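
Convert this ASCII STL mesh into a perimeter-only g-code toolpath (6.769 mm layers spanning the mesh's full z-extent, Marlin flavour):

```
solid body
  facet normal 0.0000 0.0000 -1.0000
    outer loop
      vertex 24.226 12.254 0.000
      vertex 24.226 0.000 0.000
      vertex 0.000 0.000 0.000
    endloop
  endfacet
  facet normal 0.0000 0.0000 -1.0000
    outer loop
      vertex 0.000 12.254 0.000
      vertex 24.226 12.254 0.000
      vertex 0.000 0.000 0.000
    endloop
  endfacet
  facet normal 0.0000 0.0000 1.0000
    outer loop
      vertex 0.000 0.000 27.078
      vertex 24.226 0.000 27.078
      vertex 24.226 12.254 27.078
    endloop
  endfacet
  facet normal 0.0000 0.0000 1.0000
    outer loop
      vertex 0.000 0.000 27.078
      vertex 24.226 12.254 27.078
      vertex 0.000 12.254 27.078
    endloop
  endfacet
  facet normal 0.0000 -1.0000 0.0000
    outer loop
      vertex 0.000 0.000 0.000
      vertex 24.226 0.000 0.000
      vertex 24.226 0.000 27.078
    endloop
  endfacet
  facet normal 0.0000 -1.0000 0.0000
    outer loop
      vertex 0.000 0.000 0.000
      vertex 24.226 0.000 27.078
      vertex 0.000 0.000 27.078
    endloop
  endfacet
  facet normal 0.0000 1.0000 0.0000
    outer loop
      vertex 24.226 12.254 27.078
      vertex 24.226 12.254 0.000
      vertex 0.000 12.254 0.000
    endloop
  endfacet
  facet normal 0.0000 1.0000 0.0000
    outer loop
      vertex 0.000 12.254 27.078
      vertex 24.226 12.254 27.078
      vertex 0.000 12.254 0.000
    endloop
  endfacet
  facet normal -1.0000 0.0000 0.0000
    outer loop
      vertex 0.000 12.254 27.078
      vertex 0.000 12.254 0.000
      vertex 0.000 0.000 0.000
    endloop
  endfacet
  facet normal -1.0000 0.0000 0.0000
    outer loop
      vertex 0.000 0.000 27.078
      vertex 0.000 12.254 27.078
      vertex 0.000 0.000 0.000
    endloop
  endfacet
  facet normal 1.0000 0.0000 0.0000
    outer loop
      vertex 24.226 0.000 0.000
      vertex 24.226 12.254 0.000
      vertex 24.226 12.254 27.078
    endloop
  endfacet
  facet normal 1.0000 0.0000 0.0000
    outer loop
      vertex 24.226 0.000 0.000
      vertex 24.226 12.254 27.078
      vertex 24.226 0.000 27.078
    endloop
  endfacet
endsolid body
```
; perimeter-only toolpath
G21 ; units = mm
G90 ; absolute positioning
G28 ; home
; layer 1
G0 Z6.769
G0 X0.000 Y0.000
G1 X24.226 Y0.000
G1 X24.226 Y12.254
G1 X0.000 Y12.254
G1 X0.000 Y0.000
; layer 2
G0 Z13.539
G0 X0.000 Y0.000
G1 X24.226 Y0.000
G1 X24.226 Y12.254
G1 X0.000 Y12.254
G1 X0.000 Y0.000
; layer 3
G0 Z20.308
G0 X0.000 Y0.000
G1 X24.226 Y0.000
G1 X24.226 Y12.254
G1 X0.000 Y12.254
G1 X0.000 Y0.000
; layer 4
G0 Z27.078
G0 X0.000 Y0.000
G1 X24.226 Y0.000
G1 X24.226 Y12.254
G1 X0.000 Y12.254
G1 X0.000 Y0.000
M2 ; end

The solid is a rectangular box, roughly 24.2 × 12.3 mm footprint and 27.1 mm tall. Slicing at Δz = 6.769 mm — 4 equal slices spanning the solid's height, so layer i sits at z = i·h/4 — gives 4 non-empty perimeters. Each is a 4-segment closed polygon; G0 lifts to the layer z and rapids to the start vertex, then G1 traces the edges.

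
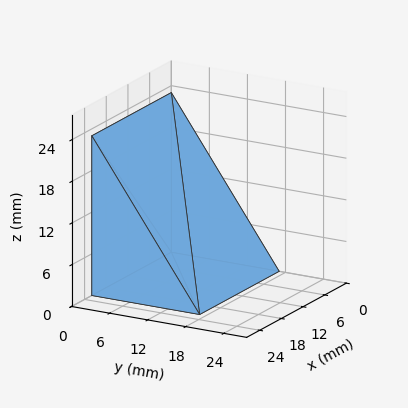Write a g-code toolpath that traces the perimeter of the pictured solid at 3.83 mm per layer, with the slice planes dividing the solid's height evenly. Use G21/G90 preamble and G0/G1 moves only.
Reading the render: the shape is a wedge (ramp): 22 × 17 mm base, rising to 23 mm along the y=0 edge and sloping linearly to z=0 at y=17 (dimensions read to the nearest mm from the axis ticks). For the g-code, the solid's height is divided into equal slices at the stated Δz and each level perimeter traced with G1 moves after a G0 lift.

; perimeter-only toolpath
G21 ; units = mm
G90 ; absolute positioning
G28 ; home
; layer 1
G0 Z3.83
G0 X0.00 Y0.00
G1 X22.00 Y0.00
G1 X22.00 Y14.17
G1 X0.00 Y14.17
G1 X0.00 Y0.00
; layer 2
G0 Z7.67
G0 X0.00 Y0.00
G1 X22.00 Y0.00
G1 X22.00 Y11.33
G1 X0.00 Y11.33
G1 X0.00 Y0.00
; layer 3
G0 Z11.50
G0 X0.00 Y0.00
G1 X22.00 Y0.00
G1 X22.00 Y8.50
G1 X0.00 Y8.50
G1 X0.00 Y0.00
; layer 4
G0 Z15.33
G0 X0.00 Y0.00
G1 X22.00 Y0.00
G1 X22.00 Y5.67
G1 X0.00 Y5.67
G1 X0.00 Y0.00
; layer 5
G0 Z19.17
G0 X0.00 Y0.00
G1 X22.00 Y0.00
G1 X22.00 Y2.83
G1 X0.00 Y2.83
G1 X0.00 Y0.00
M2 ; end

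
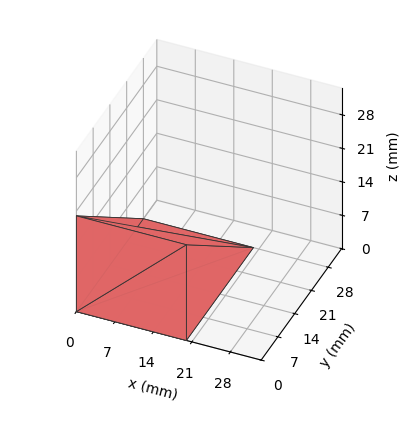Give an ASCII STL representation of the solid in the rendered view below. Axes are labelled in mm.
Reading the render: the shape is a wedge (ramp): 20 × 28 mm base, rising to 20 mm along the y=0 edge and sloping linearly to z=0 at y=28 (dimensions read to the nearest mm from the axis ticks). For the STL, each face is triangulated and given an outward normal.

solid part
  facet normal 0.0000 0.0000 -1.0000
    outer loop
      vertex 20.000 28.000 0.000
      vertex 20.000 0.000 0.000
      vertex 0.000 0.000 0.000
    endloop
  endfacet
  facet normal 0.0000 0.0000 -1.0000
    outer loop
      vertex 0.000 28.000 0.000
      vertex 20.000 28.000 0.000
      vertex 0.000 0.000 0.000
    endloop
  endfacet
  facet normal 0.0000 -1.0000 0.0000
    outer loop
      vertex 0.000 0.000 0.000
      vertex 20.000 0.000 0.000
      vertex 20.000 0.000 20.000
    endloop
  endfacet
  facet normal 0.0000 -1.0000 0.0000
    outer loop
      vertex 0.000 0.000 0.000
      vertex 20.000 0.000 20.000
      vertex 0.000 0.000 20.000
    endloop
  endfacet
  facet normal 0.0000 0.5812 0.8137
    outer loop
      vertex 0.000 0.000 20.000
      vertex 20.000 0.000 20.000
      vertex 20.000 28.000 0.000
    endloop
  endfacet
  facet normal 0.0000 0.5812 0.8137
    outer loop
      vertex 0.000 0.000 20.000
      vertex 20.000 28.000 0.000
      vertex 0.000 28.000 0.000
    endloop
  endfacet
  facet normal -1.0000 0.0000 0.0000
    outer loop
      vertex 0.000 0.000 20.000
      vertex 0.000 28.000 0.000
      vertex 0.000 0.000 0.000
    endloop
  endfacet
  facet normal 1.0000 0.0000 0.0000
    outer loop
      vertex 20.000 0.000 0.000
      vertex 20.000 28.000 0.000
      vertex 20.000 0.000 20.000
    endloop
  endfacet
endsolid part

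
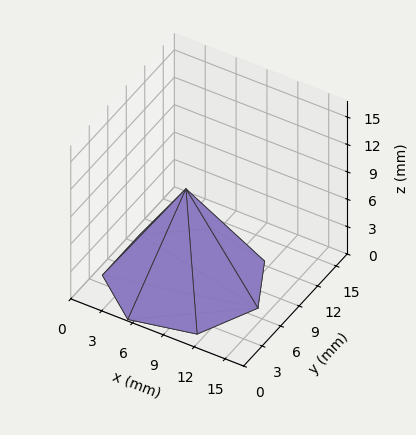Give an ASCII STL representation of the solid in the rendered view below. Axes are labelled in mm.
Reading the render: the shape is a regular 7-sided pyramid, base circumscribed radius ≈ 7 mm, apex at z ≈ 10 mm (dimensions read to the nearest mm from the axis ticks). For the STL, each face is triangulated and given an outward normal.

solid part
  facet normal 0.0000 0.0000 -1.0000
    outer loop
      vertex 5.442 13.824 0.000
      vertex 11.364 12.473 0.000
      vertex 14.000 7.000 0.000
    endloop
  endfacet
  facet normal 0.0000 0.0000 -1.0000
    outer loop
      vertex 0.693 10.037 0.000
      vertex 5.442 13.824 0.000
      vertex 14.000 7.000 0.000
    endloop
  endfacet
  facet normal 0.0000 0.0000 -1.0000
    outer loop
      vertex 0.693 3.963 0.000
      vertex 0.693 10.037 0.000
      vertex 14.000 7.000 0.000
    endloop
  endfacet
  facet normal 0.0000 0.0000 -1.0000
    outer loop
      vertex 5.442 0.176 0.000
      vertex 0.693 3.963 0.000
      vertex 14.000 7.000 0.000
    endloop
  endfacet
  facet normal 0.0000 0.0000 -1.0000
    outer loop
      vertex 11.364 1.527 0.000
      vertex 5.442 0.176 0.000
      vertex 14.000 7.000 0.000
    endloop
  endfacet
  facet normal 0.7621 0.3670 0.5334
    outer loop
      vertex 14.000 7.000 0.000
      vertex 11.364 12.473 0.000
      vertex 7.000 7.000 10.000
    endloop
  endfacet
  facet normal 0.1881 0.8247 0.5334
    outer loop
      vertex 11.364 12.473 0.000
      vertex 5.442 13.824 0.000
      vertex 7.000 7.000 10.000
    endloop
  endfacet
  facet normal -0.5274 0.6613 0.5334
    outer loop
      vertex 5.442 13.824 0.000
      vertex 0.693 10.037 0.000
      vertex 7.000 7.000 10.000
    endloop
  endfacet
  facet normal -0.8458 0.0000 0.5335
    outer loop
      vertex 0.693 10.037 0.000
      vertex 0.693 3.963 0.000
      vertex 7.000 7.000 10.000
    endloop
  endfacet
  facet normal -0.5274 -0.6613 0.5334
    outer loop
      vertex 0.693 3.963 0.000
      vertex 5.442 0.176 0.000
      vertex 7.000 7.000 10.000
    endloop
  endfacet
  facet normal 0.1881 -0.8247 0.5334
    outer loop
      vertex 5.442 0.176 0.000
      vertex 11.364 1.527 0.000
      vertex 7.000 7.000 10.000
    endloop
  endfacet
  facet normal 0.7621 -0.3670 0.5334
    outer loop
      vertex 11.364 1.527 0.000
      vertex 14.000 7.000 0.000
      vertex 7.000 7.000 10.000
    endloop
  endfacet
endsolid part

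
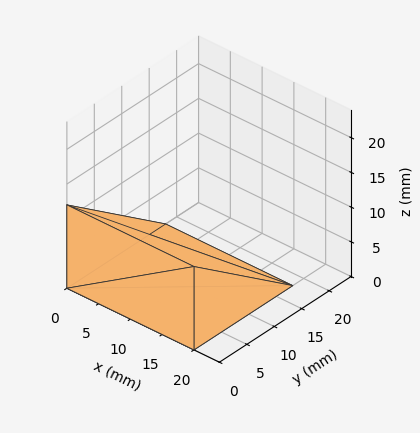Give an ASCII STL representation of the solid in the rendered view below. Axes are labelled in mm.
Reading the render: the shape is a wedge (ramp): 20 × 18 mm base, rising to 12 mm along the y=0 edge and sloping linearly to z=0 at y=18 (dimensions read to the nearest mm from the axis ticks). For the STL, each face is triangulated and given an outward normal.

solid part
  facet normal 0.0000 0.0000 -1.0000
    outer loop
      vertex 20.00 18.00 0.00
      vertex 20.00 0.00 0.00
      vertex 0.00 0.00 0.00
    endloop
  endfacet
  facet normal 0.0000 0.0000 -1.0000
    outer loop
      vertex 0.00 18.00 0.00
      vertex 20.00 18.00 0.00
      vertex 0.00 0.00 0.00
    endloop
  endfacet
  facet normal 0.0000 -1.0000 0.0000
    outer loop
      vertex 0.00 0.00 0.00
      vertex 20.00 0.00 0.00
      vertex 20.00 0.00 12.00
    endloop
  endfacet
  facet normal 0.0000 -1.0000 0.0000
    outer loop
      vertex 0.00 0.00 0.00
      vertex 20.00 0.00 12.00
      vertex 0.00 0.00 12.00
    endloop
  endfacet
  facet normal 0.0000 0.5547 0.8321
    outer loop
      vertex 0.00 0.00 12.00
      vertex 20.00 0.00 12.00
      vertex 20.00 18.00 0.00
    endloop
  endfacet
  facet normal 0.0000 0.5547 0.8321
    outer loop
      vertex 0.00 0.00 12.00
      vertex 20.00 18.00 0.00
      vertex 0.00 18.00 0.00
    endloop
  endfacet
  facet normal -1.0000 0.0000 0.0000
    outer loop
      vertex 0.00 0.00 12.00
      vertex 0.00 18.00 0.00
      vertex 0.00 0.00 0.00
    endloop
  endfacet
  facet normal 1.0000 0.0000 0.0000
    outer loop
      vertex 20.00 0.00 0.00
      vertex 20.00 18.00 0.00
      vertex 20.00 0.00 12.00
    endloop
  endfacet
endsolid part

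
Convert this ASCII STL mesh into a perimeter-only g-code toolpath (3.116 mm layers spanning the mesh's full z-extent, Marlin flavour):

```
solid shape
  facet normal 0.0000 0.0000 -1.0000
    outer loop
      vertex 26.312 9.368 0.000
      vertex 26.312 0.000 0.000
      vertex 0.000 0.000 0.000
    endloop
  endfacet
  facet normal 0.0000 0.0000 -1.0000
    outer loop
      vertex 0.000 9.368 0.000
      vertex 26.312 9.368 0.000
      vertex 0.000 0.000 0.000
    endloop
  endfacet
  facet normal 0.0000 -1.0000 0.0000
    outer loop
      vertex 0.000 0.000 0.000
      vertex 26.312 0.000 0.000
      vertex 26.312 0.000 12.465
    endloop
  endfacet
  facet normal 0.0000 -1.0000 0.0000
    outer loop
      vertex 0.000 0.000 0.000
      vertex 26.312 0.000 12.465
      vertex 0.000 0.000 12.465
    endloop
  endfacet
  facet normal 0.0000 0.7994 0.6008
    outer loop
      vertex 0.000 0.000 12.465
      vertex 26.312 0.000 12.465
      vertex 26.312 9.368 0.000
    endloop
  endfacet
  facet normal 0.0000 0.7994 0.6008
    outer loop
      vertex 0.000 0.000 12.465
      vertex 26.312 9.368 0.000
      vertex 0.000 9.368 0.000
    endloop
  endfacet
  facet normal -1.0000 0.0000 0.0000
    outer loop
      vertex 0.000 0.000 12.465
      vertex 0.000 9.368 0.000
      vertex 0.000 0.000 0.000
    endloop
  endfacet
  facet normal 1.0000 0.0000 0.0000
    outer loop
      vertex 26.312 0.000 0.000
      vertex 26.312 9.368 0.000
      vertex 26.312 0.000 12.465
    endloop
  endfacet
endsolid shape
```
; perimeter-only toolpath
G21 ; units = mm
G90 ; absolute positioning
G28 ; home
; layer 1
G0 Z3.116
G0 X0.000 Y0.000
G1 X26.312 Y0.000
G1 X26.312 Y7.026
G1 X0.000 Y7.026
G1 X0.000 Y0.000
; layer 2
G0 Z6.232
G0 X0.000 Y0.000
G1 X26.312 Y0.000
G1 X26.312 Y4.684
G1 X0.000 Y4.684
G1 X0.000 Y0.000
; layer 3
G0 Z9.349
G0 X0.000 Y0.000
G1 X26.312 Y0.000
G1 X26.312 Y2.342
G1 X0.000 Y2.342
G1 X0.000 Y0.000
M2 ; end

The solid is a wedge (ramp): 26.3 × 9.37 mm base, rising to 12.5 mm along the y=0 edge and sloping linearly to z=0 at y=9.37. Slicing at Δz = 3.116 mm — 4 equal slices spanning the solid's height, so layer i sits at z = i·h/4 — gives 3 non-empty perimeters. Each is a 4-segment closed polygon; G0 lifts to the layer z and rapids to the start vertex, then G1 traces the edges. The cross-section shrinks linearly with z (the slice at the apex is degenerate and omitted).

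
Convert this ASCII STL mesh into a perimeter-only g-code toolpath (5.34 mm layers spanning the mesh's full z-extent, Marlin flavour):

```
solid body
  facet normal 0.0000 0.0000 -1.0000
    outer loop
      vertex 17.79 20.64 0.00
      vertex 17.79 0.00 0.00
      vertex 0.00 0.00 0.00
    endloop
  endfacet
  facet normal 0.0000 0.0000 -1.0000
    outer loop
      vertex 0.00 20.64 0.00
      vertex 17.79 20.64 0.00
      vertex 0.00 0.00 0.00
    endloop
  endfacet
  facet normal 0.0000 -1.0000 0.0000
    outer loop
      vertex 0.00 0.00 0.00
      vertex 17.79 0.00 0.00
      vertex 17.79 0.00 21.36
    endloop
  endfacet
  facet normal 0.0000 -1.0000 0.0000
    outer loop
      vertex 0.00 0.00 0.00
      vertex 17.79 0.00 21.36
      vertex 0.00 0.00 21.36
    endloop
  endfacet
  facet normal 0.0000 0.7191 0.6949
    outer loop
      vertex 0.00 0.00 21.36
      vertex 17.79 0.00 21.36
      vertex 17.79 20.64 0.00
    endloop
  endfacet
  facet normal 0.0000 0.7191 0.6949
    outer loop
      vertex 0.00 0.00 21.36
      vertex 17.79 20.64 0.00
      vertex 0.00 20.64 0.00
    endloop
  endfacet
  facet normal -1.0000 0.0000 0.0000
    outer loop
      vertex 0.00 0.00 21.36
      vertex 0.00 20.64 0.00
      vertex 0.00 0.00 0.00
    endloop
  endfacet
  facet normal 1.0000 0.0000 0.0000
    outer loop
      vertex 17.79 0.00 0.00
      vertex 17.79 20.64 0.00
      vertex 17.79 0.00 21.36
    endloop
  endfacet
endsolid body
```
; perimeter-only toolpath
G21 ; units = mm
G90 ; absolute positioning
G28 ; home
; layer 1
G0 Z5.34
G0 X0.00 Y0.00
G1 X17.79 Y0.00
G1 X17.79 Y15.48
G1 X0.00 Y15.48
G1 X0.00 Y0.00
; layer 2
G0 Z10.68
G0 X0.00 Y0.00
G1 X17.79 Y0.00
G1 X17.79 Y10.32
G1 X0.00 Y10.32
G1 X0.00 Y0.00
; layer 3
G0 Z16.02
G0 X0.00 Y0.00
G1 X17.79 Y0.00
G1 X17.79 Y5.16
G1 X0.00 Y5.16
G1 X0.00 Y0.00
M2 ; end

The solid is a wedge (ramp): 17.8 × 20.6 mm base, rising to 21.4 mm along the y=0 edge and sloping linearly to z=0 at y=20.6. Slicing at Δz = 5.34 mm — 4 equal slices spanning the solid's height, so layer i sits at z = i·h/4 — gives 3 non-empty perimeters. Each is a 4-segment closed polygon; G0 lifts to the layer z and rapids to the start vertex, then G1 traces the edges. The cross-section shrinks linearly with z (the slice at the apex is degenerate and omitted).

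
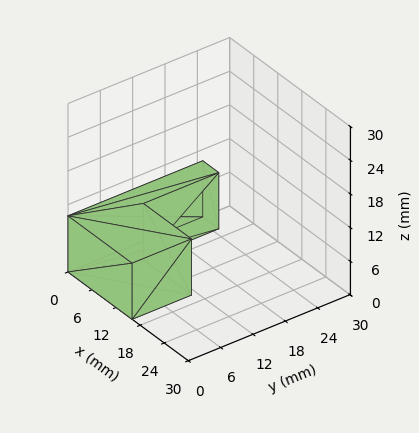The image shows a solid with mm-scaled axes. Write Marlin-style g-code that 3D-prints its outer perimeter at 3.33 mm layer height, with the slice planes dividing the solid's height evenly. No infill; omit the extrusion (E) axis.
Reading the render: the shape is an L-shaped prism: outer 16 × 25 mm, arm thicknesses ≈ 11 mm (horizontal) and 4 mm (vertical), extruded 10 mm in z (dimensions read to the nearest mm from the axis ticks). For the g-code, the solid's height is divided into equal slices at the stated Δz and each level perimeter traced with G1 moves after a G0 lift.

; perimeter-only toolpath
G21 ; units = mm
G90 ; absolute positioning
G28 ; home
; layer 1
G0 Z3.33
G0 X0.00 Y0.00
G1 X16.00 Y0.00
G1 X16.00 Y11.00
G1 X4.00 Y11.00
G1 X4.00 Y25.00
G1 X0.00 Y25.00
G1 X0.00 Y0.00
; layer 2
G0 Z6.67
G0 X0.00 Y0.00
G1 X16.00 Y0.00
G1 X16.00 Y11.00
G1 X4.00 Y11.00
G1 X4.00 Y25.00
G1 X0.00 Y25.00
G1 X0.00 Y0.00
; layer 3
G0 Z10.00
G0 X0.00 Y0.00
G1 X16.00 Y0.00
G1 X16.00 Y11.00
G1 X4.00 Y11.00
G1 X4.00 Y25.00
G1 X0.00 Y25.00
G1 X0.00 Y0.00
M2 ; end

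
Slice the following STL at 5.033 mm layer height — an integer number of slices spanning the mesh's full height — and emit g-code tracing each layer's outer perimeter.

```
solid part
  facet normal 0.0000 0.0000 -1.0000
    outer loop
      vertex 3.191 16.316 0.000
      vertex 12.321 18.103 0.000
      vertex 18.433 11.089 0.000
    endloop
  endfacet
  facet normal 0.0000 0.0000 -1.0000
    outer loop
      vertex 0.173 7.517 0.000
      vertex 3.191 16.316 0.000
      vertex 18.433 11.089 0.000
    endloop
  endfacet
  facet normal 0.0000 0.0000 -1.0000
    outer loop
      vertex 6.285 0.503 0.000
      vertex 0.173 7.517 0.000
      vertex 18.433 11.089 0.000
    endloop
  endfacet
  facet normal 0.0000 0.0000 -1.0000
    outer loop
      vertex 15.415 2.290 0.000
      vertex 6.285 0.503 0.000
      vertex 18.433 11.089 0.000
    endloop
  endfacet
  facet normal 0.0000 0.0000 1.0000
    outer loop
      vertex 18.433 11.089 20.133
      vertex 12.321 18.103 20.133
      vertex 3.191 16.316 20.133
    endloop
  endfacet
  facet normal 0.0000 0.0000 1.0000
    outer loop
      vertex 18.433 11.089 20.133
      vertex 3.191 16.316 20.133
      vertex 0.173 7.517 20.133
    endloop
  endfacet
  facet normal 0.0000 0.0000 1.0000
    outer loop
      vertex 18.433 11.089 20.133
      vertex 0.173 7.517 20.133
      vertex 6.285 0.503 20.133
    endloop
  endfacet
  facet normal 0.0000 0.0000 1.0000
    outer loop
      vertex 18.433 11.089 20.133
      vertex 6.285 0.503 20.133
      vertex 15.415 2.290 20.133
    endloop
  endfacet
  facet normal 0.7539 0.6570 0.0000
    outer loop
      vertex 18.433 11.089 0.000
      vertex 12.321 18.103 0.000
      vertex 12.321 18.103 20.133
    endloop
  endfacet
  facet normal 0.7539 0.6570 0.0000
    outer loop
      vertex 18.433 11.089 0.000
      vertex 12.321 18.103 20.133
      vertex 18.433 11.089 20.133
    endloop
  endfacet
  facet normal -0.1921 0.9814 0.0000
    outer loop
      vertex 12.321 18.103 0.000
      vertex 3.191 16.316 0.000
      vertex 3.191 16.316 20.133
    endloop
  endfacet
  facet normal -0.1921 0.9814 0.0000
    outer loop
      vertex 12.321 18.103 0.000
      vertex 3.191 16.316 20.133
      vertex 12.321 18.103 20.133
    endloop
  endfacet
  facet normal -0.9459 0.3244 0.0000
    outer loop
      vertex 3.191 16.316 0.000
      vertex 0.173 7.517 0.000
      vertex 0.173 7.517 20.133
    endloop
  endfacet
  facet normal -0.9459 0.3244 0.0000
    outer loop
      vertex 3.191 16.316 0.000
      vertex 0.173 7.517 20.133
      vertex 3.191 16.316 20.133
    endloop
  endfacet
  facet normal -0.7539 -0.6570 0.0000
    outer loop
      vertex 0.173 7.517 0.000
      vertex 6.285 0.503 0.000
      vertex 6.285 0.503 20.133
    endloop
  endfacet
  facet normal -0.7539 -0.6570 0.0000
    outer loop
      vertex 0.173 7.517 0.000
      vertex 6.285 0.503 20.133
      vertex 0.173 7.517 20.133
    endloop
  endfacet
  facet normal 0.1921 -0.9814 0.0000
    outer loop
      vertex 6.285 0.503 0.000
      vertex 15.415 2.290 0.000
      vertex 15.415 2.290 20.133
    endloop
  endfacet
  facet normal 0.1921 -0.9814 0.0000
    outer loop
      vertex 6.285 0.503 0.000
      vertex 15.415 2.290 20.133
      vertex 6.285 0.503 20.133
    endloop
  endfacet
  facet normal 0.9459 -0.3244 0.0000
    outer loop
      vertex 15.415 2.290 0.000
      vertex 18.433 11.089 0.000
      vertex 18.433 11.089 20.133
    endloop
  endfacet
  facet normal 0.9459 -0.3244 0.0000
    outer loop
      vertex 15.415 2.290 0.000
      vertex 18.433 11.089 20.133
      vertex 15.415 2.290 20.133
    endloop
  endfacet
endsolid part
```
; perimeter-only toolpath
G21 ; units = mm
G90 ; absolute positioning
G28 ; home
; layer 1
G0 Z5.033
G0 X18.433 Y11.089
G1 X12.321 Y18.103
G1 X3.191 Y16.316
G1 X0.173 Y7.517
G1 X6.285 Y0.503
G1 X15.415 Y2.290
G1 X18.433 Y11.089
; layer 2
G0 Z10.066
G0 X18.433 Y11.089
G1 X12.321 Y18.103
G1 X3.191 Y16.316
G1 X0.173 Y7.517
G1 X6.285 Y0.503
G1 X15.415 Y2.290
G1 X18.433 Y11.089
; layer 3
G0 Z15.100
G0 X18.433 Y11.089
G1 X12.321 Y18.103
G1 X3.191 Y16.316
G1 X0.173 Y7.517
G1 X6.285 Y0.503
G1 X15.415 Y2.290
G1 X18.433 Y11.089
; layer 4
G0 Z20.133
G0 X18.433 Y11.089
G1 X12.321 Y18.103
G1 X3.191 Y16.316
G1 X0.173 Y7.517
G1 X6.285 Y0.503
G1 X15.415 Y2.290
G1 X18.433 Y11.089
M2 ; end

The solid is a regular 6-sided prism (a cylinder approximated with 6 flat sides), circumscribed radius ≈ 9.3 mm, height ≈ 20.1 mm. Slicing at Δz = 5.033 mm — 4 equal slices spanning the solid's height, so layer i sits at z = i·h/4 — gives 4 non-empty perimeters. Each is a 6-segment closed polygon; G0 lifts to the layer z and rapids to the start vertex, then G1 traces the edges.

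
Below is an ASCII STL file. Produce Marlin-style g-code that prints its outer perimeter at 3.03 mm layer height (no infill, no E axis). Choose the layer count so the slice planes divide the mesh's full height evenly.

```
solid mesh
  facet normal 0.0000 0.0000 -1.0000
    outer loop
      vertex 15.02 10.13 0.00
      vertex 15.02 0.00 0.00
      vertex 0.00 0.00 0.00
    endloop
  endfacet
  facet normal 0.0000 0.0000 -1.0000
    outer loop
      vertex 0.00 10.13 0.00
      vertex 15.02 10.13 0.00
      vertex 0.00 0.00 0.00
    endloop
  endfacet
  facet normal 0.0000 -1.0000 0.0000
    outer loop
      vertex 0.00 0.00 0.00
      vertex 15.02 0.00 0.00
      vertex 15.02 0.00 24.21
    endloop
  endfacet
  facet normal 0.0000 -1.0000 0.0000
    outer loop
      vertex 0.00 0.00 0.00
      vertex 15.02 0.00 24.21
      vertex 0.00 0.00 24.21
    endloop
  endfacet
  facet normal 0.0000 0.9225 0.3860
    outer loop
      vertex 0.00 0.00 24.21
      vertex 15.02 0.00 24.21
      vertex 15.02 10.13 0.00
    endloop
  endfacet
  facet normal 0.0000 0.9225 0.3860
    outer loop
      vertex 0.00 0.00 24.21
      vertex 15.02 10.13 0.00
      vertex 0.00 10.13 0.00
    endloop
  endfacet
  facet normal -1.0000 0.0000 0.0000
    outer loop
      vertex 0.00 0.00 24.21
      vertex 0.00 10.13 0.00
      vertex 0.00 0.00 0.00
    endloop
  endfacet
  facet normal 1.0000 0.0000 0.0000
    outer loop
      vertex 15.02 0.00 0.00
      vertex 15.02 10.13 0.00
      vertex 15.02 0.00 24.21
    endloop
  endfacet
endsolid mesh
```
; perimeter-only toolpath
G21 ; units = mm
G90 ; absolute positioning
G28 ; home
; layer 1
G0 Z3.03
G0 X0.00 Y0.00
G1 X15.02 Y0.00
G1 X15.02 Y8.86
G1 X0.00 Y8.86
G1 X0.00 Y0.00
; layer 2
G0 Z6.05
G0 X0.00 Y0.00
G1 X15.02 Y0.00
G1 X15.02 Y7.60
G1 X0.00 Y7.60
G1 X0.00 Y0.00
; layer 3
G0 Z9.08
G0 X0.00 Y0.00
G1 X15.02 Y0.00
G1 X15.02 Y6.33
G1 X0.00 Y6.33
G1 X0.00 Y0.00
; layer 4
G0 Z12.11
G0 X0.00 Y0.00
G1 X15.02 Y0.00
G1 X15.02 Y5.07
G1 X0.00 Y5.07
G1 X0.00 Y0.00
; layer 5
G0 Z15.13
G0 X0.00 Y0.00
G1 X15.02 Y0.00
G1 X15.02 Y3.80
G1 X0.00 Y3.80
G1 X0.00 Y0.00
; layer 6
G0 Z18.16
G0 X0.00 Y0.00
G1 X15.02 Y0.00
G1 X15.02 Y2.53
G1 X0.00 Y2.53
G1 X0.00 Y0.00
; layer 7
G0 Z21.18
G0 X0.00 Y0.00
G1 X15.02 Y0.00
G1 X15.02 Y1.27
G1 X0.00 Y1.27
G1 X0.00 Y0.00
M2 ; end

The solid is a wedge (ramp): 15 × 10.1 mm base, rising to 24.2 mm along the y=0 edge and sloping linearly to z=0 at y=10.1. Slicing at Δz = 3.03 mm — 8 equal slices spanning the solid's height, so layer i sits at z = i·h/8 — gives 7 non-empty perimeters. Each is a 4-segment closed polygon; G0 lifts to the layer z and rapids to the start vertex, then G1 traces the edges. The cross-section shrinks linearly with z (the slice at the apex is degenerate and omitted).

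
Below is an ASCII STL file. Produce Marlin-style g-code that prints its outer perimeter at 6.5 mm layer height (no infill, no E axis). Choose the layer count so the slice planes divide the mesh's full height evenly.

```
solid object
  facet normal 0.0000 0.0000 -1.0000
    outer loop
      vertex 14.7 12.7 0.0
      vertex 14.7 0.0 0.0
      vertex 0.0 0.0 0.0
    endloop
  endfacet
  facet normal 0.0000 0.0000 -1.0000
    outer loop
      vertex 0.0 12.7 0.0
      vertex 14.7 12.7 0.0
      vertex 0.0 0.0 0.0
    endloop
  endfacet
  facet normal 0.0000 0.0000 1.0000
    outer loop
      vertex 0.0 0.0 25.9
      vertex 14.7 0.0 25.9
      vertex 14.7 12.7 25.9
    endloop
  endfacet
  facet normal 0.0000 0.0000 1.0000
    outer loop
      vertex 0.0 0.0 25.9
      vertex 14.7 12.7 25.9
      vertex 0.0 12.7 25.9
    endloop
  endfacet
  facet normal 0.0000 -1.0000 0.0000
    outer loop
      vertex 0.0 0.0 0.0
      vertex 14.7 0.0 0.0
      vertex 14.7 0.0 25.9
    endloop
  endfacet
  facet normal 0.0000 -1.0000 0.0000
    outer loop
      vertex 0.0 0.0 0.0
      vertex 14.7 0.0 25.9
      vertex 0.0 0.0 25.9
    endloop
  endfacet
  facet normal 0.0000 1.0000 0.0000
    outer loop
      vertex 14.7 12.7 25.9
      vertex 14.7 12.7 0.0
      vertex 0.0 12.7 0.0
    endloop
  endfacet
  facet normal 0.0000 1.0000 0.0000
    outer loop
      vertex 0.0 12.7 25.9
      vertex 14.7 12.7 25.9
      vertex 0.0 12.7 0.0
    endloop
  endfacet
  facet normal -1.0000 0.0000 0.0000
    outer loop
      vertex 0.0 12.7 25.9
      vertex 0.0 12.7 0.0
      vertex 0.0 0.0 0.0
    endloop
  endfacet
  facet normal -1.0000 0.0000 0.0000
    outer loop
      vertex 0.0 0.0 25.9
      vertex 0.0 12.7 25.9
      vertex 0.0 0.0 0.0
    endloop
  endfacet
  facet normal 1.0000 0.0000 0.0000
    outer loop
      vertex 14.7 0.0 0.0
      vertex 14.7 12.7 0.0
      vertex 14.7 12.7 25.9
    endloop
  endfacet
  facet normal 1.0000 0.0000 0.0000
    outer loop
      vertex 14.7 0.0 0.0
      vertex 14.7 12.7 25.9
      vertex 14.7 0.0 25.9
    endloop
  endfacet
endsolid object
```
; perimeter-only toolpath
G21 ; units = mm
G90 ; absolute positioning
G28 ; home
; layer 1
G0 Z6.5
G0 X0.0 Y0.0
G1 X14.7 Y0.0
G1 X14.7 Y12.7
G1 X0.0 Y12.7
G1 X0.0 Y0.0
; layer 2
G0 Z12.9
G0 X0.0 Y0.0
G1 X14.7 Y0.0
G1 X14.7 Y12.7
G1 X0.0 Y12.7
G1 X0.0 Y0.0
; layer 3
G0 Z19.4
G0 X0.0 Y0.0
G1 X14.7 Y0.0
G1 X14.7 Y12.7
G1 X0.0 Y12.7
G1 X0.0 Y0.0
; layer 4
G0 Z25.9
G0 X0.0 Y0.0
G1 X14.7 Y0.0
G1 X14.7 Y12.7
G1 X0.0 Y12.7
G1 X0.0 Y0.0
M2 ; end

The solid is a rectangular box, roughly 14.7 × 12.7 mm footprint and 25.9 mm tall. Slicing at Δz = 6.5 mm — 4 equal slices spanning the solid's height, so layer i sits at z = i·h/4 — gives 4 non-empty perimeters. Each is a 4-segment closed polygon; G0 lifts to the layer z and rapids to the start vertex, then G1 traces the edges.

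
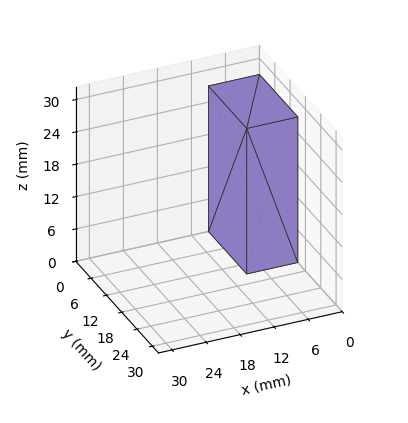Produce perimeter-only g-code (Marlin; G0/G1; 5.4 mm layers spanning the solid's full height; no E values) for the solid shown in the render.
Reading the render: the shape is a rectangular box, roughly 9 × 15 mm footprint and 27 mm tall (dimensions read to the nearest mm from the axis ticks). For the g-code, the solid's height is divided into equal slices at the stated Δz and each level perimeter traced with G1 moves after a G0 lift.

; perimeter-only toolpath
G21 ; units = mm
G90 ; absolute positioning
G28 ; home
; layer 1
G0 Z5.4
G0 X0.0 Y0.0
G1 X9.0 Y0.0
G1 X9.0 Y15.0
G1 X0.0 Y15.0
G1 X0.0 Y0.0
; layer 2
G0 Z10.8
G0 X0.0 Y0.0
G1 X9.0 Y0.0
G1 X9.0 Y15.0
G1 X0.0 Y15.0
G1 X0.0 Y0.0
; layer 3
G0 Z16.2
G0 X0.0 Y0.0
G1 X9.0 Y0.0
G1 X9.0 Y15.0
G1 X0.0 Y15.0
G1 X0.0 Y0.0
; layer 4
G0 Z21.6
G0 X0.0 Y0.0
G1 X9.0 Y0.0
G1 X9.0 Y15.0
G1 X0.0 Y15.0
G1 X0.0 Y0.0
; layer 5
G0 Z27.0
G0 X0.0 Y0.0
G1 X9.0 Y0.0
G1 X9.0 Y15.0
G1 X0.0 Y15.0
G1 X0.0 Y0.0
M2 ; end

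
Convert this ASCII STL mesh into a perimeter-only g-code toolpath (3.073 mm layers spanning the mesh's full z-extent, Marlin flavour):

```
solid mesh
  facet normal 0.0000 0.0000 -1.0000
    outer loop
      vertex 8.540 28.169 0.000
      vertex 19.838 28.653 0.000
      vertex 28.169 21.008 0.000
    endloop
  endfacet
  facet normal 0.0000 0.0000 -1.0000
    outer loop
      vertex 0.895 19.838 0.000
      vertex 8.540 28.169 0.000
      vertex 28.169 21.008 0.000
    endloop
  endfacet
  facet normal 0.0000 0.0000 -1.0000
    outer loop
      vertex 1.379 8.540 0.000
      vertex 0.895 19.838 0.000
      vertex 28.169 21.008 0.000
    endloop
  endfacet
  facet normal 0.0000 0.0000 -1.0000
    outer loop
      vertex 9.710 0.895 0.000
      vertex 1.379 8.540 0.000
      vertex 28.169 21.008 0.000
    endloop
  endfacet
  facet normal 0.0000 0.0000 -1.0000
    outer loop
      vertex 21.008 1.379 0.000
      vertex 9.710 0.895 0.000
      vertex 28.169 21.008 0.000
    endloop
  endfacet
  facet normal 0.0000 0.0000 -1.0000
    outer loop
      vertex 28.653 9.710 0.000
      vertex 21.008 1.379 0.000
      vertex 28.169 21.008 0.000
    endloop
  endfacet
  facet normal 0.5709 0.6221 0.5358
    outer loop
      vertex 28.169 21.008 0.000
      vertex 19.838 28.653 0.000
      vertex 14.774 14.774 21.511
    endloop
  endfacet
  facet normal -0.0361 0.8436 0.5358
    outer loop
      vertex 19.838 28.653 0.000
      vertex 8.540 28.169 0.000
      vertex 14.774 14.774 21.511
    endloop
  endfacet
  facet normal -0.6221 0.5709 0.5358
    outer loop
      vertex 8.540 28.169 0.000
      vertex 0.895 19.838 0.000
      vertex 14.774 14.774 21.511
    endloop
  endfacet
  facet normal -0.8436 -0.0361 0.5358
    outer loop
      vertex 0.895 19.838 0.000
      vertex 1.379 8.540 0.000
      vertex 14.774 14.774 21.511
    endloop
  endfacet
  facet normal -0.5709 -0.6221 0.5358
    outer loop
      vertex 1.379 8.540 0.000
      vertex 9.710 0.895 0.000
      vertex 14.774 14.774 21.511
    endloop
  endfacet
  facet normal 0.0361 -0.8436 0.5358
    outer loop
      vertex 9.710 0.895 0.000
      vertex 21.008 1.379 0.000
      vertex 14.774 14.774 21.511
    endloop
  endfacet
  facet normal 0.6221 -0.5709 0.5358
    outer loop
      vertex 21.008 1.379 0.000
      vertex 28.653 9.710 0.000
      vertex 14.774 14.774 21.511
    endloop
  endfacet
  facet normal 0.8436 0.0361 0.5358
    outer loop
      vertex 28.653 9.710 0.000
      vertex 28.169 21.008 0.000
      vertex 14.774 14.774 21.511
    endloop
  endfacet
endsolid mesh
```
; perimeter-only toolpath
G21 ; units = mm
G90 ; absolute positioning
G28 ; home
; layer 1
G0 Z3.073
G0 X26.255 Y20.117
G1 X19.115 Y26.670
G1 X9.431 Y26.255
G1 X2.878 Y19.115
G1 X3.293 Y9.431
G1 X10.433 Y2.878
G1 X20.117 Y3.293
G1 X26.670 Y10.433
G1 X26.255 Y20.117
; layer 2
G0 Z6.146
G0 X24.342 Y19.227
G1 X18.391 Y24.688
G1 X10.321 Y24.342
G1 X4.860 Y18.391
G1 X5.206 Y10.321
G1 X11.157 Y4.860
G1 X19.227 Y5.206
G1 X24.688 Y11.157
G1 X24.342 Y19.227
; layer 3
G0 Z9.219
G0 X22.428 Y18.336
G1 X17.668 Y22.705
G1 X11.212 Y22.428
G1 X6.843 Y17.668
G1 X7.120 Y11.212
G1 X11.880 Y6.843
G1 X18.336 Y7.120
G1 X22.705 Y11.880
G1 X22.428 Y18.336
; layer 4
G0 Z12.292
G0 X20.515 Y17.446
G1 X16.944 Y20.722
G1 X12.102 Y20.515
G1 X8.826 Y16.944
G1 X9.033 Y12.102
G1 X12.604 Y8.826
G1 X17.446 Y9.033
G1 X20.722 Y12.604
G1 X20.515 Y17.446
; layer 5
G0 Z15.365
G0 X18.601 Y16.555
G1 X16.221 Y18.739
G1 X12.993 Y18.601
G1 X10.809 Y16.221
G1 X10.947 Y12.993
G1 X13.327 Y10.809
G1 X16.555 Y10.947
G1 X18.739 Y13.327
G1 X18.601 Y16.555
; layer 6
G0 Z18.438
G0 X16.688 Y15.665
G1 X15.497 Y16.757
G1 X13.883 Y16.688
G1 X12.791 Y15.497
G1 X12.860 Y13.883
G1 X14.051 Y12.791
G1 X15.665 Y12.860
G1 X16.757 Y14.051
G1 X16.688 Y15.665
M2 ; end

The solid is a regular 8-sided pyramid, base circumscribed radius ≈ 14.8 mm, apex at z ≈ 21.5 mm. Slicing at Δz = 3.073 mm — 7 equal slices spanning the solid's height, so layer i sits at z = i·h/7 — gives 6 non-empty perimeters. Each is a 8-segment closed polygon; G0 lifts to the layer z and rapids to the start vertex, then G1 traces the edges. The cross-section shrinks linearly with z (the slice at the apex is degenerate and omitted).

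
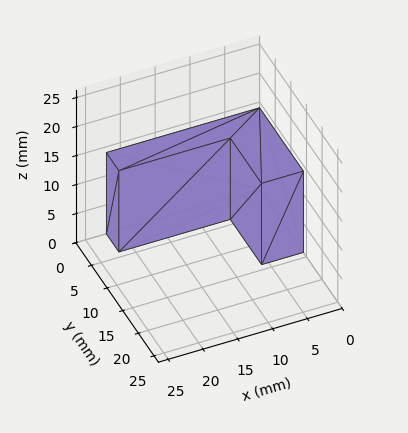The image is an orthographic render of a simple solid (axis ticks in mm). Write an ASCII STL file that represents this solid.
Reading the render: the shape is an L-shaped prism: outer 22 × 14 mm, arm thicknesses ≈ 4 mm (horizontal) and 6 mm (vertical), extruded 14 mm in z (dimensions read to the nearest mm from the axis ticks). For the STL, each face is triangulated and given an outward normal.

solid part
  facet normal 0.0000 0.0000 -1.0000
    outer loop
      vertex 22.000 4.000 0.000
      vertex 22.000 0.000 0.000
      vertex 0.000 0.000 0.000
    endloop
  endfacet
  facet normal 0.0000 0.0000 -1.0000
    outer loop
      vertex 6.000 4.000 0.000
      vertex 22.000 4.000 0.000
      vertex 0.000 0.000 0.000
    endloop
  endfacet
  facet normal 0.0000 0.0000 -1.0000
    outer loop
      vertex 6.000 14.000 0.000
      vertex 6.000 4.000 0.000
      vertex 0.000 0.000 0.000
    endloop
  endfacet
  facet normal 0.0000 0.0000 -1.0000
    outer loop
      vertex 0.000 14.000 0.000
      vertex 6.000 14.000 0.000
      vertex 0.000 0.000 0.000
    endloop
  endfacet
  facet normal 0.0000 0.0000 1.0000
    outer loop
      vertex 0.000 0.000 14.000
      vertex 22.000 0.000 14.000
      vertex 22.000 4.000 14.000
    endloop
  endfacet
  facet normal 0.0000 0.0000 1.0000
    outer loop
      vertex 0.000 0.000 14.000
      vertex 22.000 4.000 14.000
      vertex 6.000 4.000 14.000
    endloop
  endfacet
  facet normal 0.0000 0.0000 1.0000
    outer loop
      vertex 0.000 0.000 14.000
      vertex 6.000 4.000 14.000
      vertex 6.000 14.000 14.000
    endloop
  endfacet
  facet normal 0.0000 0.0000 1.0000
    outer loop
      vertex 0.000 0.000 14.000
      vertex 6.000 14.000 14.000
      vertex 0.000 14.000 14.000
    endloop
  endfacet
  facet normal 0.0000 -1.0000 0.0000
    outer loop
      vertex 0.000 0.000 0.000
      vertex 22.000 0.000 0.000
      vertex 22.000 0.000 14.000
    endloop
  endfacet
  facet normal 0.0000 -1.0000 0.0000
    outer loop
      vertex 0.000 0.000 0.000
      vertex 22.000 0.000 14.000
      vertex 0.000 0.000 14.000
    endloop
  endfacet
  facet normal 1.0000 0.0000 0.0000
    outer loop
      vertex 22.000 0.000 0.000
      vertex 22.000 4.000 0.000
      vertex 22.000 4.000 14.000
    endloop
  endfacet
  facet normal 1.0000 0.0000 0.0000
    outer loop
      vertex 22.000 0.000 0.000
      vertex 22.000 4.000 14.000
      vertex 22.000 0.000 14.000
    endloop
  endfacet
  facet normal 0.0000 1.0000 0.0000
    outer loop
      vertex 22.000 4.000 0.000
      vertex 6.000 4.000 0.000
      vertex 6.000 4.000 14.000
    endloop
  endfacet
  facet normal 0.0000 1.0000 0.0000
    outer loop
      vertex 22.000 4.000 0.000
      vertex 6.000 4.000 14.000
      vertex 22.000 4.000 14.000
    endloop
  endfacet
  facet normal 1.0000 0.0000 0.0000
    outer loop
      vertex 6.000 4.000 0.000
      vertex 6.000 14.000 0.000
      vertex 6.000 14.000 14.000
    endloop
  endfacet
  facet normal 1.0000 0.0000 0.0000
    outer loop
      vertex 6.000 4.000 0.000
      vertex 6.000 14.000 14.000
      vertex 6.000 4.000 14.000
    endloop
  endfacet
  facet normal 0.0000 1.0000 0.0000
    outer loop
      vertex 6.000 14.000 0.000
      vertex 0.000 14.000 0.000
      vertex 0.000 14.000 14.000
    endloop
  endfacet
  facet normal 0.0000 1.0000 0.0000
    outer loop
      vertex 6.000 14.000 0.000
      vertex 0.000 14.000 14.000
      vertex 6.000 14.000 14.000
    endloop
  endfacet
  facet normal -1.0000 0.0000 0.0000
    outer loop
      vertex 0.000 14.000 0.000
      vertex 0.000 0.000 0.000
      vertex 0.000 0.000 14.000
    endloop
  endfacet
  facet normal -1.0000 0.0000 0.0000
    outer loop
      vertex 0.000 14.000 0.000
      vertex 0.000 0.000 14.000
      vertex 0.000 14.000 14.000
    endloop
  endfacet
endsolid part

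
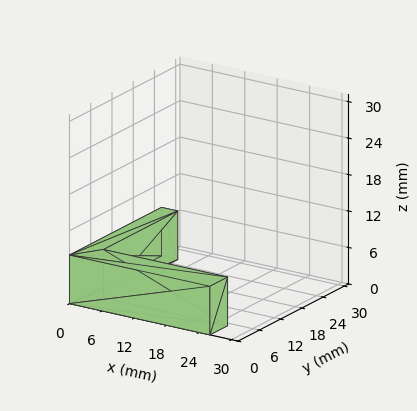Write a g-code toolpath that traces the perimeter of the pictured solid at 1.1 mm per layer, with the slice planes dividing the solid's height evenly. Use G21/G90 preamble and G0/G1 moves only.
Reading the render: the shape is an L-shaped prism: outer 26 × 26 mm, arm thicknesses ≈ 5 mm (horizontal) and 3 mm (vertical), extruded 8 mm in z (dimensions read to the nearest mm from the axis ticks). For the g-code, the solid's height is divided into equal slices at the stated Δz and each level perimeter traced with G1 moves after a G0 lift.

; perimeter-only toolpath
G21 ; units = mm
G90 ; absolute positioning
G28 ; home
; layer 1
G0 Z1.1
G0 X0.0 Y0.0
G1 X26.0 Y0.0
G1 X26.0 Y5.0
G1 X3.0 Y5.0
G1 X3.0 Y26.0
G1 X0.0 Y26.0
G1 X0.0 Y0.0
; layer 2
G0 Z2.3
G0 X0.0 Y0.0
G1 X26.0 Y0.0
G1 X26.0 Y5.0
G1 X3.0 Y5.0
G1 X3.0 Y26.0
G1 X0.0 Y26.0
G1 X0.0 Y0.0
; layer 3
G0 Z3.4
G0 X0.0 Y0.0
G1 X26.0 Y0.0
G1 X26.0 Y5.0
G1 X3.0 Y5.0
G1 X3.0 Y26.0
G1 X0.0 Y26.0
G1 X0.0 Y0.0
; layer 4
G0 Z4.6
G0 X0.0 Y0.0
G1 X26.0 Y0.0
G1 X26.0 Y5.0
G1 X3.0 Y5.0
G1 X3.0 Y26.0
G1 X0.0 Y26.0
G1 X0.0 Y0.0
; layer 5
G0 Z5.7
G0 X0.0 Y0.0
G1 X26.0 Y0.0
G1 X26.0 Y5.0
G1 X3.0 Y5.0
G1 X3.0 Y26.0
G1 X0.0 Y26.0
G1 X0.0 Y0.0
; layer 6
G0 Z6.9
G0 X0.0 Y0.0
G1 X26.0 Y0.0
G1 X26.0 Y5.0
G1 X3.0 Y5.0
G1 X3.0 Y26.0
G1 X0.0 Y26.0
G1 X0.0 Y0.0
; layer 7
G0 Z8.0
G0 X0.0 Y0.0
G1 X26.0 Y0.0
G1 X26.0 Y5.0
G1 X3.0 Y5.0
G1 X3.0 Y26.0
G1 X0.0 Y26.0
G1 X0.0 Y0.0
M2 ; end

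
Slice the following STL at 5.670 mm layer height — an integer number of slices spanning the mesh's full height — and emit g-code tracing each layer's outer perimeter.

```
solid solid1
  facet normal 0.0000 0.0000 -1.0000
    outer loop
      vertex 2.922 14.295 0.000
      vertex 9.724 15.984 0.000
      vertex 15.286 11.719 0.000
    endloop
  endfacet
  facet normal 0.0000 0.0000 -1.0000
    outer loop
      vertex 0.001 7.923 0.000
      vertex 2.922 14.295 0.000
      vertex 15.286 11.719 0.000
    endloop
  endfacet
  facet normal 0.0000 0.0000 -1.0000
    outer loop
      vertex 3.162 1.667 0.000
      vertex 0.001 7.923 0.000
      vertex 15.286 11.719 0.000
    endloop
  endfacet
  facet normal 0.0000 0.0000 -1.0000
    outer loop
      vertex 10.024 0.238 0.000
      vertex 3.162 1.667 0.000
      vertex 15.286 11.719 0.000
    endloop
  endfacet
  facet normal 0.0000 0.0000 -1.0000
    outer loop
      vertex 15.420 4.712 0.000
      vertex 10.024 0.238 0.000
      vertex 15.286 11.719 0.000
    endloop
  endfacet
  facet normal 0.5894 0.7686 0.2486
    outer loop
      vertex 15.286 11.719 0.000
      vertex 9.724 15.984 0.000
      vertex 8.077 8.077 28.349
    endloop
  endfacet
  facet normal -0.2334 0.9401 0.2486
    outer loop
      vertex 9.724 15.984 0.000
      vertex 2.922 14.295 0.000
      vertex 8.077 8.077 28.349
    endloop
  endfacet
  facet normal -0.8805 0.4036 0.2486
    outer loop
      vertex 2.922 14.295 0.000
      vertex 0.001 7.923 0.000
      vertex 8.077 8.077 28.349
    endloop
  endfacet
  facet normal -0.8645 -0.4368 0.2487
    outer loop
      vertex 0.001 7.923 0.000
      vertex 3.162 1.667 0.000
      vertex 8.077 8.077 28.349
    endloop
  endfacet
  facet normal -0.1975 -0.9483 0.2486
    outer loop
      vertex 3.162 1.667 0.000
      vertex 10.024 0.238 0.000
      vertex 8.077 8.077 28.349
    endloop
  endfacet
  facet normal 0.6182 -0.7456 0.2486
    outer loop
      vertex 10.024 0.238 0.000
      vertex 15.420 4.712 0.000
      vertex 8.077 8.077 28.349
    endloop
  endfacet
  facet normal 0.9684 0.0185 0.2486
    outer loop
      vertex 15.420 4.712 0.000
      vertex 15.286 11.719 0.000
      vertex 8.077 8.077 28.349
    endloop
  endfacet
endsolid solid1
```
; perimeter-only toolpath
G21 ; units = mm
G90 ; absolute positioning
G28 ; home
; layer 1
G0 Z5.670
G0 X13.844 Y10.991
G1 X9.395 Y14.403
G1 X3.953 Y13.051
G1 X1.616 Y7.954
G1 X4.145 Y2.949
G1 X9.635 Y1.806
G1 X13.951 Y5.385
G1 X13.844 Y10.991
; layer 2
G0 Z11.340
G0 X12.402 Y10.262
G1 X9.065 Y12.821
G1 X4.984 Y11.808
G1 X3.231 Y7.985
G1 X5.128 Y4.231
G1 X9.245 Y3.374
G1 X12.483 Y6.058
G1 X12.402 Y10.262
; layer 3
G0 Z17.009
G0 X10.961 Y9.534
G1 X8.736 Y11.240
G1 X6.015 Y10.564
G1 X4.847 Y8.015
G1 X6.111 Y5.513
G1 X8.856 Y4.941
G1 X11.014 Y6.731
G1 X10.961 Y9.534
; layer 4
G0 Z22.679
G0 X9.519 Y8.805
G1 X8.406 Y9.658
G1 X7.046 Y9.321
G1 X6.462 Y8.046
G1 X7.094 Y6.795
G1 X8.466 Y6.509
G1 X9.546 Y7.404
G1 X9.519 Y8.805
M2 ; end

The solid is a regular 7-sided pyramid, base circumscribed radius ≈ 8.08 mm, apex at z ≈ 28.3 mm. Slicing at Δz = 5.670 mm — 5 equal slices spanning the solid's height, so layer i sits at z = i·h/5 — gives 4 non-empty perimeters. Each is a 7-segment closed polygon; G0 lifts to the layer z and rapids to the start vertex, then G1 traces the edges. The cross-section shrinks linearly with z (the slice at the apex is degenerate and omitted).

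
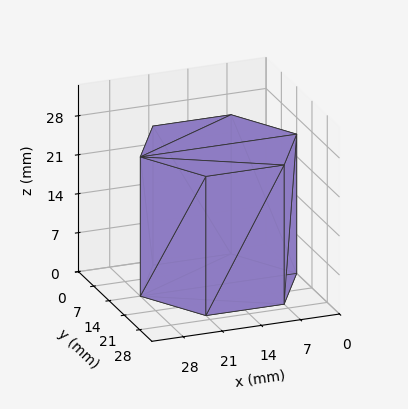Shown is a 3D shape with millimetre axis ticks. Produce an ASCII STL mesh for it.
Reading the render: the shape is a regular 6-sided prism (a cylinder approximated with 6 flat sides), circumscribed radius ≈ 14 mm, height ≈ 25 mm (dimensions read to the nearest mm from the axis ticks). For the STL, each face is triangulated and given an outward normal.

solid part
  facet normal 0.0000 0.0000 -1.0000
    outer loop
      vertex 7.00 26.12 0.00
      vertex 21.00 26.12 0.00
      vertex 28.00 14.00 0.00
    endloop
  endfacet
  facet normal 0.0000 0.0000 -1.0000
    outer loop
      vertex 0.00 14.00 0.00
      vertex 7.00 26.12 0.00
      vertex 28.00 14.00 0.00
    endloop
  endfacet
  facet normal 0.0000 0.0000 -1.0000
    outer loop
      vertex 7.00 1.88 0.00
      vertex 0.00 14.00 0.00
      vertex 28.00 14.00 0.00
    endloop
  endfacet
  facet normal 0.0000 0.0000 -1.0000
    outer loop
      vertex 21.00 1.88 0.00
      vertex 7.00 1.88 0.00
      vertex 28.00 14.00 0.00
    endloop
  endfacet
  facet normal 0.0000 0.0000 1.0000
    outer loop
      vertex 28.00 14.00 25.00
      vertex 21.00 26.12 25.00
      vertex 7.00 26.12 25.00
    endloop
  endfacet
  facet normal 0.0000 0.0000 1.0000
    outer loop
      vertex 28.00 14.00 25.00
      vertex 7.00 26.12 25.00
      vertex 0.00 14.00 25.00
    endloop
  endfacet
  facet normal 0.0000 0.0000 1.0000
    outer loop
      vertex 28.00 14.00 25.00
      vertex 0.00 14.00 25.00
      vertex 7.00 1.88 25.00
    endloop
  endfacet
  facet normal 0.0000 0.0000 1.0000
    outer loop
      vertex 28.00 14.00 25.00
      vertex 7.00 1.88 25.00
      vertex 21.00 1.88 25.00
    endloop
  endfacet
  facet normal 0.8659 0.5001 0.0000
    outer loop
      vertex 28.00 14.00 0.00
      vertex 21.00 26.12 0.00
      vertex 21.00 26.12 25.00
    endloop
  endfacet
  facet normal 0.8659 0.5001 0.0000
    outer loop
      vertex 28.00 14.00 0.00
      vertex 21.00 26.12 25.00
      vertex 28.00 14.00 25.00
    endloop
  endfacet
  facet normal 0.0000 1.0000 0.0000
    outer loop
      vertex 21.00 26.12 0.00
      vertex 7.00 26.12 0.00
      vertex 7.00 26.12 25.00
    endloop
  endfacet
  facet normal 0.0000 1.0000 0.0000
    outer loop
      vertex 21.00 26.12 0.00
      vertex 7.00 26.12 25.00
      vertex 21.00 26.12 25.00
    endloop
  endfacet
  facet normal -0.8659 0.5001 0.0000
    outer loop
      vertex 7.00 26.12 0.00
      vertex 0.00 14.00 0.00
      vertex 0.00 14.00 25.00
    endloop
  endfacet
  facet normal -0.8659 0.5001 0.0000
    outer loop
      vertex 7.00 26.12 0.00
      vertex 0.00 14.00 25.00
      vertex 7.00 26.12 25.00
    endloop
  endfacet
  facet normal -0.8659 -0.5001 0.0000
    outer loop
      vertex 0.00 14.00 0.00
      vertex 7.00 1.88 0.00
      vertex 7.00 1.88 25.00
    endloop
  endfacet
  facet normal -0.8659 -0.5001 0.0000
    outer loop
      vertex 0.00 14.00 0.00
      vertex 7.00 1.88 25.00
      vertex 0.00 14.00 25.00
    endloop
  endfacet
  facet normal 0.0000 -1.0000 0.0000
    outer loop
      vertex 7.00 1.88 0.00
      vertex 21.00 1.88 0.00
      vertex 21.00 1.88 25.00
    endloop
  endfacet
  facet normal 0.0000 -1.0000 0.0000
    outer loop
      vertex 7.00 1.88 0.00
      vertex 21.00 1.88 25.00
      vertex 7.00 1.88 25.00
    endloop
  endfacet
  facet normal 0.8659 -0.5001 0.0000
    outer loop
      vertex 21.00 1.88 0.00
      vertex 28.00 14.00 0.00
      vertex 28.00 14.00 25.00
    endloop
  endfacet
  facet normal 0.8659 -0.5001 0.0000
    outer loop
      vertex 21.00 1.88 0.00
      vertex 28.00 14.00 25.00
      vertex 21.00 1.88 25.00
    endloop
  endfacet
endsolid part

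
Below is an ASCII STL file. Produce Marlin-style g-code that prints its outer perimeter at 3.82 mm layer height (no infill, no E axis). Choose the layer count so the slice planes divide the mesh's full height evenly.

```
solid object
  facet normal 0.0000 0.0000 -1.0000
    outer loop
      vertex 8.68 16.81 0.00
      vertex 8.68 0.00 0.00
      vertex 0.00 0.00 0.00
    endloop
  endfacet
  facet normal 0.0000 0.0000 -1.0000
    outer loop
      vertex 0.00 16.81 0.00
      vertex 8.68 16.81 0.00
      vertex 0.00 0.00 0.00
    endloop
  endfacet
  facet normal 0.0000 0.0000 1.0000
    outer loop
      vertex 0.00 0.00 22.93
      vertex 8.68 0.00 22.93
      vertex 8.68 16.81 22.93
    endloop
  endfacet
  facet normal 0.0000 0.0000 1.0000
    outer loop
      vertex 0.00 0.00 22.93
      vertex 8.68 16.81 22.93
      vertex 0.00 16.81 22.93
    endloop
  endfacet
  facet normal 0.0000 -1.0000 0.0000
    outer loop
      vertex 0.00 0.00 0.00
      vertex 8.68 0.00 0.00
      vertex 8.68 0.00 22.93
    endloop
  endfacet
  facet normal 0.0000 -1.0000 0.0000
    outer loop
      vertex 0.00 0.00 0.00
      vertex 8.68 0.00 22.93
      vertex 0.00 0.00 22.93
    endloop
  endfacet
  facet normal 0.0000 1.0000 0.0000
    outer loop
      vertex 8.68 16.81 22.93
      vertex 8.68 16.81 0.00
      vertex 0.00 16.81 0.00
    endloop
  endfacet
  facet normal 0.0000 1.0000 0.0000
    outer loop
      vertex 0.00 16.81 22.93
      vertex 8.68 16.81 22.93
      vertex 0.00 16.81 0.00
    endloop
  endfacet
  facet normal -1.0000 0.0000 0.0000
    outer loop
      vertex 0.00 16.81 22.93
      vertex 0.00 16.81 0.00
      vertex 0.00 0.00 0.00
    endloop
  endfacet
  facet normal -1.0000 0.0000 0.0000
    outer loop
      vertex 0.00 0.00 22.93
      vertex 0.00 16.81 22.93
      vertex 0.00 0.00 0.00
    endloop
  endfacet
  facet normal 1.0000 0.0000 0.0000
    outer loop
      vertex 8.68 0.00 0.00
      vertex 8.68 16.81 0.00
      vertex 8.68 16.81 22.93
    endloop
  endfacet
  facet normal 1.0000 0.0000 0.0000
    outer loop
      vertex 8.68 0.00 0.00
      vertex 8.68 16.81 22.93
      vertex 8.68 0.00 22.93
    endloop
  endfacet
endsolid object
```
; perimeter-only toolpath
G21 ; units = mm
G90 ; absolute positioning
G28 ; home
; layer 1
G0 Z3.82
G0 X0.00 Y0.00
G1 X8.68 Y0.00
G1 X8.68 Y16.81
G1 X0.00 Y16.81
G1 X0.00 Y0.00
; layer 2
G0 Z7.64
G0 X0.00 Y0.00
G1 X8.68 Y0.00
G1 X8.68 Y16.81
G1 X0.00 Y16.81
G1 X0.00 Y0.00
; layer 3
G0 Z11.46
G0 X0.00 Y0.00
G1 X8.68 Y0.00
G1 X8.68 Y16.81
G1 X0.00 Y16.81
G1 X0.00 Y0.00
; layer 4
G0 Z15.29
G0 X0.00 Y0.00
G1 X8.68 Y0.00
G1 X8.68 Y16.81
G1 X0.00 Y16.81
G1 X0.00 Y0.00
; layer 5
G0 Z19.11
G0 X0.00 Y0.00
G1 X8.68 Y0.00
G1 X8.68 Y16.81
G1 X0.00 Y16.81
G1 X0.00 Y0.00
; layer 6
G0 Z22.93
G0 X0.00 Y0.00
G1 X8.68 Y0.00
G1 X8.68 Y16.81
G1 X0.00 Y16.81
G1 X0.00 Y0.00
M2 ; end

The solid is a rectangular box, roughly 8.68 × 16.8 mm footprint and 22.9 mm tall. Slicing at Δz = 3.82 mm — 6 equal slices spanning the solid's height, so layer i sits at z = i·h/6 — gives 6 non-empty perimeters. Each is a 4-segment closed polygon; G0 lifts to the layer z and rapids to the start vertex, then G1 traces the edges.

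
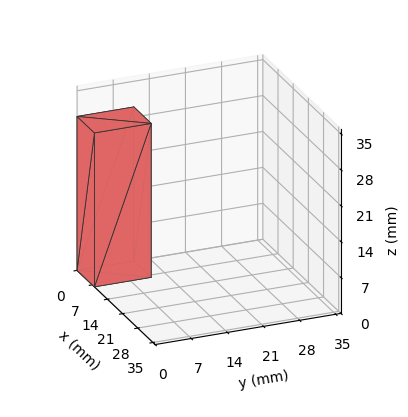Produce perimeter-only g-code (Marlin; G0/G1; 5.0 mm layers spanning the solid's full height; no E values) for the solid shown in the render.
Reading the render: the shape is a rectangular box, roughly 8 × 11 mm footprint and 30 mm tall (dimensions read to the nearest mm from the axis ticks). For the g-code, the solid's height is divided into equal slices at the stated Δz and each level perimeter traced with G1 moves after a G0 lift.

; perimeter-only toolpath
G21 ; units = mm
G90 ; absolute positioning
G28 ; home
; layer 1
G0 Z5.0
G0 X0.0 Y0.0
G1 X8.0 Y0.0
G1 X8.0 Y11.0
G1 X0.0 Y11.0
G1 X0.0 Y0.0
; layer 2
G0 Z10.0
G0 X0.0 Y0.0
G1 X8.0 Y0.0
G1 X8.0 Y11.0
G1 X0.0 Y11.0
G1 X0.0 Y0.0
; layer 3
G0 Z15.0
G0 X0.0 Y0.0
G1 X8.0 Y0.0
G1 X8.0 Y11.0
G1 X0.0 Y11.0
G1 X0.0 Y0.0
; layer 4
G0 Z20.0
G0 X0.0 Y0.0
G1 X8.0 Y0.0
G1 X8.0 Y11.0
G1 X0.0 Y11.0
G1 X0.0 Y0.0
; layer 5
G0 Z25.0
G0 X0.0 Y0.0
G1 X8.0 Y0.0
G1 X8.0 Y11.0
G1 X0.0 Y11.0
G1 X0.0 Y0.0
; layer 6
G0 Z30.0
G0 X0.0 Y0.0
G1 X8.0 Y0.0
G1 X8.0 Y11.0
G1 X0.0 Y11.0
G1 X0.0 Y0.0
M2 ; end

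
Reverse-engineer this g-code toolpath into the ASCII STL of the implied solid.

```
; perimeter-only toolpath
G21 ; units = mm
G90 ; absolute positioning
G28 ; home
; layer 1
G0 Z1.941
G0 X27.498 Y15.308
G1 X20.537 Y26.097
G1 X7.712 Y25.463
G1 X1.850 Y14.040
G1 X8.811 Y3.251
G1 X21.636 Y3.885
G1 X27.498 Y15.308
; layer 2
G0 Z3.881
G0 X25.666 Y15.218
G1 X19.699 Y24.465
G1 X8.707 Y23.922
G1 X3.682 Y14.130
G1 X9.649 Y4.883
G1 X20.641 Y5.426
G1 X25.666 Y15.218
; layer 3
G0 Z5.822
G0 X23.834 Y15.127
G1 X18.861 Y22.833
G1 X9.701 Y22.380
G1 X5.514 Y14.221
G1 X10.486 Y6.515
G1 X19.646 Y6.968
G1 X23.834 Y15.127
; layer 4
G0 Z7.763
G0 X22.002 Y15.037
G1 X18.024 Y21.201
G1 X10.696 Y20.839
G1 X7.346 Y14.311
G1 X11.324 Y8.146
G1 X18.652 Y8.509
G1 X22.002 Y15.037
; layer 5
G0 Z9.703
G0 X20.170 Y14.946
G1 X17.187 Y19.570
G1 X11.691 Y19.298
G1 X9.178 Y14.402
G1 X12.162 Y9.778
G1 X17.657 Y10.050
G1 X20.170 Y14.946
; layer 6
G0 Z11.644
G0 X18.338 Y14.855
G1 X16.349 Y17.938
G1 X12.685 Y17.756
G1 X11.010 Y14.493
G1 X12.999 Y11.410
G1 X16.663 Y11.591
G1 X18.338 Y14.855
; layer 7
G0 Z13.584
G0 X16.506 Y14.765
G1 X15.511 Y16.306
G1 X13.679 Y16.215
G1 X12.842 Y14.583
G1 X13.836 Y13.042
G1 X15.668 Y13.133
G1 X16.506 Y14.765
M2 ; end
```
solid part
  facet normal 0.0000 0.0000 -1.0000
    outer loop
      vertex 6.718 27.004 0.000
      vertex 21.374 27.729 0.000
      vertex 29.330 15.399 0.000
    endloop
  endfacet
  facet normal 0.0000 0.0000 -1.0000
    outer loop
      vertex 0.018 13.949 0.000
      vertex 6.718 27.004 0.000
      vertex 29.330 15.399 0.000
    endloop
  endfacet
  facet normal 0.0000 0.0000 -1.0000
    outer loop
      vertex 7.974 1.619 0.000
      vertex 0.018 13.949 0.000
      vertex 29.330 15.399 0.000
    endloop
  endfacet
  facet normal 0.0000 0.0000 -1.0000
    outer loop
      vertex 22.630 2.344 0.000
      vertex 7.974 1.619 0.000
      vertex 29.330 15.399 0.000
    endloop
  endfacet
  facet normal 0.6502 0.4196 0.6334
    outer loop
      vertex 29.330 15.399 0.000
      vertex 21.374 27.729 0.000
      vertex 14.674 14.674 15.525
    endloop
  endfacet
  facet normal -0.0382 0.7729 0.6334
    outer loop
      vertex 21.374 27.729 0.000
      vertex 6.718 27.004 0.000
      vertex 14.674 14.674 15.525
    endloop
  endfacet
  facet normal -0.6884 0.3533 0.6334
    outer loop
      vertex 6.718 27.004 0.000
      vertex 0.018 13.949 0.000
      vertex 14.674 14.674 15.525
    endloop
  endfacet
  facet normal -0.6502 -0.4196 0.6334
    outer loop
      vertex 0.018 13.949 0.000
      vertex 7.974 1.619 0.000
      vertex 14.674 14.674 15.525
    endloop
  endfacet
  facet normal 0.0382 -0.7729 0.6334
    outer loop
      vertex 7.974 1.619 0.000
      vertex 22.630 2.344 0.000
      vertex 14.674 14.674 15.525
    endloop
  endfacet
  facet normal 0.6884 -0.3533 0.6334
    outer loop
      vertex 22.630 2.344 0.000
      vertex 29.330 15.399 0.000
      vertex 14.674 14.674 15.525
    endloop
  endfacet
endsolid part

The G0 Z moves step by Δz≈1.941 mm. The G1 loops shrink linearly with z, so the solid tapers from its base footprint up to z≈15.5. Closing with a flat bottom cap and the tapered top and triangulating gives 10 facets — a regular 6-sided pyramid, base circumscribed radius ≈ 14.7 mm, apex at z ≈ 15.5 mm.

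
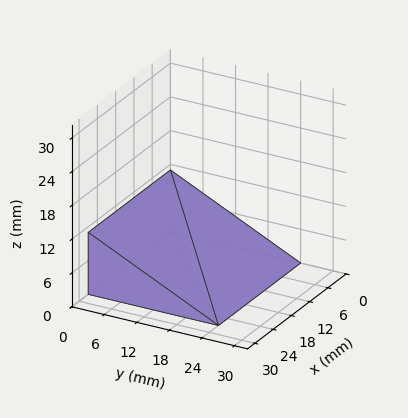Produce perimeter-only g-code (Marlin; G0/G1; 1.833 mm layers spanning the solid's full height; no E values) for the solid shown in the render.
Reading the render: the shape is a wedge (ramp): 27 × 24 mm base, rising to 11 mm along the y=0 edge and sloping linearly to z=0 at y=24 (dimensions read to the nearest mm from the axis ticks). For the g-code, the solid's height is divided into equal slices at the stated Δz and each level perimeter traced with G1 moves after a G0 lift.

; perimeter-only toolpath
G21 ; units = mm
G90 ; absolute positioning
G28 ; home
; layer 1
G0 Z1.833
G0 X0.000 Y0.000
G1 X27.000 Y0.000
G1 X27.000 Y20.000
G1 X0.000 Y20.000
G1 X0.000 Y0.000
; layer 2
G0 Z3.667
G0 X0.000 Y0.000
G1 X27.000 Y0.000
G1 X27.000 Y16.000
G1 X0.000 Y16.000
G1 X0.000 Y0.000
; layer 3
G0 Z5.500
G0 X0.000 Y0.000
G1 X27.000 Y0.000
G1 X27.000 Y12.000
G1 X0.000 Y12.000
G1 X0.000 Y0.000
; layer 4
G0 Z7.333
G0 X0.000 Y0.000
G1 X27.000 Y0.000
G1 X27.000 Y8.000
G1 X0.000 Y8.000
G1 X0.000 Y0.000
; layer 5
G0 Z9.167
G0 X0.000 Y0.000
G1 X27.000 Y0.000
G1 X27.000 Y4.000
G1 X0.000 Y4.000
G1 X0.000 Y0.000
M2 ; end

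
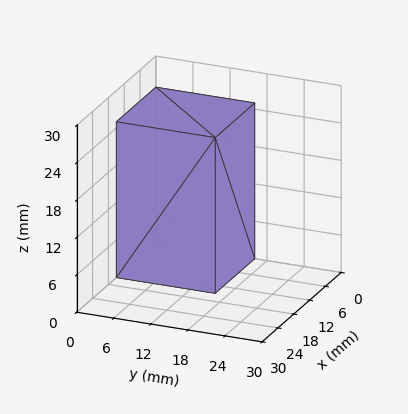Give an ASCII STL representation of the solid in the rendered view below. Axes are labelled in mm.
Reading the render: the shape is a rectangular box, roughly 15 × 16 mm footprint and 25 mm tall (dimensions read to the nearest mm from the axis ticks). For the STL, each face is triangulated and given an outward normal.

solid part
  facet normal 0.0000 0.0000 -1.0000
    outer loop
      vertex 15.0 16.0 0.0
      vertex 15.0 0.0 0.0
      vertex 0.0 0.0 0.0
    endloop
  endfacet
  facet normal 0.0000 0.0000 -1.0000
    outer loop
      vertex 0.0 16.0 0.0
      vertex 15.0 16.0 0.0
      vertex 0.0 0.0 0.0
    endloop
  endfacet
  facet normal 0.0000 0.0000 1.0000
    outer loop
      vertex 0.0 0.0 25.0
      vertex 15.0 0.0 25.0
      vertex 15.0 16.0 25.0
    endloop
  endfacet
  facet normal 0.0000 0.0000 1.0000
    outer loop
      vertex 0.0 0.0 25.0
      vertex 15.0 16.0 25.0
      vertex 0.0 16.0 25.0
    endloop
  endfacet
  facet normal 0.0000 -1.0000 0.0000
    outer loop
      vertex 0.0 0.0 0.0
      vertex 15.0 0.0 0.0
      vertex 15.0 0.0 25.0
    endloop
  endfacet
  facet normal 0.0000 -1.0000 0.0000
    outer loop
      vertex 0.0 0.0 0.0
      vertex 15.0 0.0 25.0
      vertex 0.0 0.0 25.0
    endloop
  endfacet
  facet normal 0.0000 1.0000 0.0000
    outer loop
      vertex 15.0 16.0 25.0
      vertex 15.0 16.0 0.0
      vertex 0.0 16.0 0.0
    endloop
  endfacet
  facet normal 0.0000 1.0000 0.0000
    outer loop
      vertex 0.0 16.0 25.0
      vertex 15.0 16.0 25.0
      vertex 0.0 16.0 0.0
    endloop
  endfacet
  facet normal -1.0000 0.0000 0.0000
    outer loop
      vertex 0.0 16.0 25.0
      vertex 0.0 16.0 0.0
      vertex 0.0 0.0 0.0
    endloop
  endfacet
  facet normal -1.0000 0.0000 0.0000
    outer loop
      vertex 0.0 0.0 25.0
      vertex 0.0 16.0 25.0
      vertex 0.0 0.0 0.0
    endloop
  endfacet
  facet normal 1.0000 0.0000 0.0000
    outer loop
      vertex 15.0 0.0 0.0
      vertex 15.0 16.0 0.0
      vertex 15.0 16.0 25.0
    endloop
  endfacet
  facet normal 1.0000 0.0000 0.0000
    outer loop
      vertex 15.0 0.0 0.0
      vertex 15.0 16.0 25.0
      vertex 15.0 0.0 25.0
    endloop
  endfacet
endsolid part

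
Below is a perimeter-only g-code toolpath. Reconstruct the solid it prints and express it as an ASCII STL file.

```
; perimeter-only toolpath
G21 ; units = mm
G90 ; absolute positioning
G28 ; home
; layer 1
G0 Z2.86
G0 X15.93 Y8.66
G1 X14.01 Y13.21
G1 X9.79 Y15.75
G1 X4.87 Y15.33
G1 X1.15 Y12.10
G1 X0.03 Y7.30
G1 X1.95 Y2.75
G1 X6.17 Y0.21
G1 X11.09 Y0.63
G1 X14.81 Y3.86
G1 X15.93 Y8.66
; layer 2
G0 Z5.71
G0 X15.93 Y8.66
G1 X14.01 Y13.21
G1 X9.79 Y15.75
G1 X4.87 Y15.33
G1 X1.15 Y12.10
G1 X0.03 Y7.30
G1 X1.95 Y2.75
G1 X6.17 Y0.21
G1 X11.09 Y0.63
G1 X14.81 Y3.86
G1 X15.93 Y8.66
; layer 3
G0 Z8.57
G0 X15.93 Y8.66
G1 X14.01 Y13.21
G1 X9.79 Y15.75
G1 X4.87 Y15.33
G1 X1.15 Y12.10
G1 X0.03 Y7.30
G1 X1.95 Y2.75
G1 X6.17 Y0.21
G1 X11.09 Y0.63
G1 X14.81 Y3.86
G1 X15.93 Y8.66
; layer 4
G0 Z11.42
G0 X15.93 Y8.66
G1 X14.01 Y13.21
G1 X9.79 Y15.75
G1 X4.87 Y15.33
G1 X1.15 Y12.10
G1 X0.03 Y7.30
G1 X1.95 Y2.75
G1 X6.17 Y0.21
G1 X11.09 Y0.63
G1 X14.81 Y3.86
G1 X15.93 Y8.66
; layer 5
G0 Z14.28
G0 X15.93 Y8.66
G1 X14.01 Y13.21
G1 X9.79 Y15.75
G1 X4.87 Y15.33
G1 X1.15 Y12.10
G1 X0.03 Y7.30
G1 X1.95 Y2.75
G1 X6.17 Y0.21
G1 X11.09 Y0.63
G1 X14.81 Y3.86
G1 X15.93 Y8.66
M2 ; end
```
solid part
  facet normal 0.0000 0.0000 -1.0000
    outer loop
      vertex 9.79 15.75 0.00
      vertex 14.01 13.21 0.00
      vertex 15.93 8.66 0.00
    endloop
  endfacet
  facet normal 0.0000 0.0000 -1.0000
    outer loop
      vertex 4.87 15.33 0.00
      vertex 9.79 15.75 0.00
      vertex 15.93 8.66 0.00
    endloop
  endfacet
  facet normal 0.0000 0.0000 -1.0000
    outer loop
      vertex 1.15 12.10 0.00
      vertex 4.87 15.33 0.00
      vertex 15.93 8.66 0.00
    endloop
  endfacet
  facet normal 0.0000 0.0000 -1.0000
    outer loop
      vertex 0.03 7.30 0.00
      vertex 1.15 12.10 0.00
      vertex 15.93 8.66 0.00
    endloop
  endfacet
  facet normal 0.0000 0.0000 -1.0000
    outer loop
      vertex 1.95 2.75 0.00
      vertex 0.03 7.30 0.00
      vertex 15.93 8.66 0.00
    endloop
  endfacet
  facet normal 0.0000 0.0000 -1.0000
    outer loop
      vertex 6.17 0.21 0.00
      vertex 1.95 2.75 0.00
      vertex 15.93 8.66 0.00
    endloop
  endfacet
  facet normal 0.0000 0.0000 -1.0000
    outer loop
      vertex 11.09 0.63 0.00
      vertex 6.17 0.21 0.00
      vertex 15.93 8.66 0.00
    endloop
  endfacet
  facet normal 0.0000 0.0000 -1.0000
    outer loop
      vertex 14.81 3.86 0.00
      vertex 11.09 0.63 0.00
      vertex 15.93 8.66 0.00
    endloop
  endfacet
  facet normal 0.0000 0.0000 1.0000
    outer loop
      vertex 15.93 8.66 14.28
      vertex 14.01 13.21 14.28
      vertex 9.79 15.75 14.28
    endloop
  endfacet
  facet normal 0.0000 0.0000 1.0000
    outer loop
      vertex 15.93 8.66 14.28
      vertex 9.79 15.75 14.28
      vertex 4.87 15.33 14.28
    endloop
  endfacet
  facet normal 0.0000 0.0000 1.0000
    outer loop
      vertex 15.93 8.66 14.28
      vertex 4.87 15.33 14.28
      vertex 1.15 12.10 14.28
    endloop
  endfacet
  facet normal 0.0000 0.0000 1.0000
    outer loop
      vertex 15.93 8.66 14.28
      vertex 1.15 12.10 14.28
      vertex 0.03 7.30 14.28
    endloop
  endfacet
  facet normal 0.0000 0.0000 1.0000
    outer loop
      vertex 15.93 8.66 14.28
      vertex 0.03 7.30 14.28
      vertex 1.95 2.75 14.28
    endloop
  endfacet
  facet normal 0.0000 0.0000 1.0000
    outer loop
      vertex 15.93 8.66 14.28
      vertex 1.95 2.75 14.28
      vertex 6.17 0.21 14.28
    endloop
  endfacet
  facet normal 0.0000 0.0000 1.0000
    outer loop
      vertex 15.93 8.66 14.28
      vertex 6.17 0.21 14.28
      vertex 11.09 0.63 14.28
    endloop
  endfacet
  facet normal 0.0000 0.0000 1.0000
    outer loop
      vertex 15.93 8.66 14.28
      vertex 11.09 0.63 14.28
      vertex 14.81 3.86 14.28
    endloop
  endfacet
  facet normal 0.9213 0.3888 0.0000
    outer loop
      vertex 15.93 8.66 0.00
      vertex 14.01 13.21 0.00
      vertex 14.01 13.21 14.28
    endloop
  endfacet
  facet normal 0.9213 0.3888 0.0000
    outer loop
      vertex 15.93 8.66 0.00
      vertex 14.01 13.21 14.28
      vertex 15.93 8.66 14.28
    endloop
  endfacet
  facet normal 0.5157 0.8568 0.0000
    outer loop
      vertex 14.01 13.21 0.00
      vertex 9.79 15.75 0.00
      vertex 9.79 15.75 14.28
    endloop
  endfacet
  facet normal 0.5157 0.8568 0.0000
    outer loop
      vertex 14.01 13.21 0.00
      vertex 9.79 15.75 14.28
      vertex 14.01 13.21 14.28
    endloop
  endfacet
  facet normal -0.0851 0.9964 0.0000
    outer loop
      vertex 9.79 15.75 0.00
      vertex 4.87 15.33 0.00
      vertex 4.87 15.33 14.28
    endloop
  endfacet
  facet normal -0.0851 0.9964 0.0000
    outer loop
      vertex 9.79 15.75 0.00
      vertex 4.87 15.33 14.28
      vertex 9.79 15.75 14.28
    endloop
  endfacet
  facet normal -0.6556 0.7551 0.0000
    outer loop
      vertex 4.87 15.33 0.00
      vertex 1.15 12.10 0.00
      vertex 1.15 12.10 14.28
    endloop
  endfacet
  facet normal -0.6556 0.7551 0.0000
    outer loop
      vertex 4.87 15.33 0.00
      vertex 1.15 12.10 14.28
      vertex 4.87 15.33 14.28
    endloop
  endfacet
  facet normal -0.9738 0.2272 0.0000
    outer loop
      vertex 1.15 12.10 0.00
      vertex 0.03 7.30 0.00
      vertex 0.03 7.30 14.28
    endloop
  endfacet
  facet normal -0.9738 0.2272 0.0000
    outer loop
      vertex 1.15 12.10 0.00
      vertex 0.03 7.30 14.28
      vertex 1.15 12.10 14.28
    endloop
  endfacet
  facet normal -0.9213 -0.3888 0.0000
    outer loop
      vertex 0.03 7.30 0.00
      vertex 1.95 2.75 0.00
      vertex 1.95 2.75 14.28
    endloop
  endfacet
  facet normal -0.9213 -0.3888 0.0000
    outer loop
      vertex 0.03 7.30 0.00
      vertex 1.95 2.75 14.28
      vertex 0.03 7.30 14.28
    endloop
  endfacet
  facet normal -0.5157 -0.8568 0.0000
    outer loop
      vertex 1.95 2.75 0.00
      vertex 6.17 0.21 0.00
      vertex 6.17 0.21 14.28
    endloop
  endfacet
  facet normal -0.5157 -0.8568 0.0000
    outer loop
      vertex 1.95 2.75 0.00
      vertex 6.17 0.21 14.28
      vertex 1.95 2.75 14.28
    endloop
  endfacet
  facet normal 0.0851 -0.9964 0.0000
    outer loop
      vertex 6.17 0.21 0.00
      vertex 11.09 0.63 0.00
      vertex 11.09 0.63 14.28
    endloop
  endfacet
  facet normal 0.0851 -0.9964 0.0000
    outer loop
      vertex 6.17 0.21 0.00
      vertex 11.09 0.63 14.28
      vertex 6.17 0.21 14.28
    endloop
  endfacet
  facet normal 0.6556 -0.7551 0.0000
    outer loop
      vertex 11.09 0.63 0.00
      vertex 14.81 3.86 0.00
      vertex 14.81 3.86 14.28
    endloop
  endfacet
  facet normal 0.6556 -0.7551 0.0000
    outer loop
      vertex 11.09 0.63 0.00
      vertex 14.81 3.86 14.28
      vertex 11.09 0.63 14.28
    endloop
  endfacet
  facet normal 0.9738 -0.2272 0.0000
    outer loop
      vertex 14.81 3.86 0.00
      vertex 15.93 8.66 0.00
      vertex 15.93 8.66 14.28
    endloop
  endfacet
  facet normal 0.9738 -0.2272 0.0000
    outer loop
      vertex 14.81 3.86 0.00
      vertex 15.93 8.66 14.28
      vertex 14.81 3.86 14.28
    endloop
  endfacet
endsolid part

The G0 Z moves step by Δz≈2.86 mm. Every layer's G1 loop is the same polygon, so the solid is a straight extrusion of it from z=0 to z≈14.3. Closing with flat bottom and top caps and triangulating gives 36 facets — a regular 10-sided prism (a cylinder approximated with 10 flat sides), circumscribed radius ≈ 7.98 mm, height ≈ 14.3 mm.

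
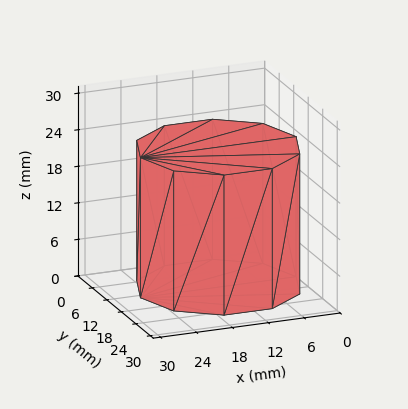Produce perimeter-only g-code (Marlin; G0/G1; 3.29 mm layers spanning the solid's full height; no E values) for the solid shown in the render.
Reading the render: the shape is a regular 10-sided prism (a cylinder approximated with 10 flat sides), circumscribed radius ≈ 13 mm, height ≈ 23 mm (dimensions read to the nearest mm from the axis ticks). For the g-code, the solid's height is divided into equal slices at the stated Δz and each level perimeter traced with G1 moves after a G0 lift.

; perimeter-only toolpath
G21 ; units = mm
G90 ; absolute positioning
G28 ; home
; layer 1
G0 Z3.29
G0 X26.00 Y13.00
G1 X23.52 Y20.64
G1 X17.02 Y25.36
G1 X8.98 Y25.36
G1 X2.48 Y20.64
G1 X0.00 Y13.00
G1 X2.48 Y5.36
G1 X8.98 Y0.64
G1 X17.02 Y0.64
G1 X23.52 Y5.36
G1 X26.00 Y13.00
; layer 2
G0 Z6.57
G0 X26.00 Y13.00
G1 X23.52 Y20.64
G1 X17.02 Y25.36
G1 X8.98 Y25.36
G1 X2.48 Y20.64
G1 X0.00 Y13.00
G1 X2.48 Y5.36
G1 X8.98 Y0.64
G1 X17.02 Y0.64
G1 X23.52 Y5.36
G1 X26.00 Y13.00
; layer 3
G0 Z9.86
G0 X26.00 Y13.00
G1 X23.52 Y20.64
G1 X17.02 Y25.36
G1 X8.98 Y25.36
G1 X2.48 Y20.64
G1 X0.00 Y13.00
G1 X2.48 Y5.36
G1 X8.98 Y0.64
G1 X17.02 Y0.64
G1 X23.52 Y5.36
G1 X26.00 Y13.00
; layer 4
G0 Z13.14
G0 X26.00 Y13.00
G1 X23.52 Y20.64
G1 X17.02 Y25.36
G1 X8.98 Y25.36
G1 X2.48 Y20.64
G1 X0.00 Y13.00
G1 X2.48 Y5.36
G1 X8.98 Y0.64
G1 X17.02 Y0.64
G1 X23.52 Y5.36
G1 X26.00 Y13.00
; layer 5
G0 Z16.43
G0 X26.00 Y13.00
G1 X23.52 Y20.64
G1 X17.02 Y25.36
G1 X8.98 Y25.36
G1 X2.48 Y20.64
G1 X0.00 Y13.00
G1 X2.48 Y5.36
G1 X8.98 Y0.64
G1 X17.02 Y0.64
G1 X23.52 Y5.36
G1 X26.00 Y13.00
; layer 6
G0 Z19.71
G0 X26.00 Y13.00
G1 X23.52 Y20.64
G1 X17.02 Y25.36
G1 X8.98 Y25.36
G1 X2.48 Y20.64
G1 X0.00 Y13.00
G1 X2.48 Y5.36
G1 X8.98 Y0.64
G1 X17.02 Y0.64
G1 X23.52 Y5.36
G1 X26.00 Y13.00
; layer 7
G0 Z23.00
G0 X26.00 Y13.00
G1 X23.52 Y20.64
G1 X17.02 Y25.36
G1 X8.98 Y25.36
G1 X2.48 Y20.64
G1 X0.00 Y13.00
G1 X2.48 Y5.36
G1 X8.98 Y0.64
G1 X17.02 Y0.64
G1 X23.52 Y5.36
G1 X26.00 Y13.00
M2 ; end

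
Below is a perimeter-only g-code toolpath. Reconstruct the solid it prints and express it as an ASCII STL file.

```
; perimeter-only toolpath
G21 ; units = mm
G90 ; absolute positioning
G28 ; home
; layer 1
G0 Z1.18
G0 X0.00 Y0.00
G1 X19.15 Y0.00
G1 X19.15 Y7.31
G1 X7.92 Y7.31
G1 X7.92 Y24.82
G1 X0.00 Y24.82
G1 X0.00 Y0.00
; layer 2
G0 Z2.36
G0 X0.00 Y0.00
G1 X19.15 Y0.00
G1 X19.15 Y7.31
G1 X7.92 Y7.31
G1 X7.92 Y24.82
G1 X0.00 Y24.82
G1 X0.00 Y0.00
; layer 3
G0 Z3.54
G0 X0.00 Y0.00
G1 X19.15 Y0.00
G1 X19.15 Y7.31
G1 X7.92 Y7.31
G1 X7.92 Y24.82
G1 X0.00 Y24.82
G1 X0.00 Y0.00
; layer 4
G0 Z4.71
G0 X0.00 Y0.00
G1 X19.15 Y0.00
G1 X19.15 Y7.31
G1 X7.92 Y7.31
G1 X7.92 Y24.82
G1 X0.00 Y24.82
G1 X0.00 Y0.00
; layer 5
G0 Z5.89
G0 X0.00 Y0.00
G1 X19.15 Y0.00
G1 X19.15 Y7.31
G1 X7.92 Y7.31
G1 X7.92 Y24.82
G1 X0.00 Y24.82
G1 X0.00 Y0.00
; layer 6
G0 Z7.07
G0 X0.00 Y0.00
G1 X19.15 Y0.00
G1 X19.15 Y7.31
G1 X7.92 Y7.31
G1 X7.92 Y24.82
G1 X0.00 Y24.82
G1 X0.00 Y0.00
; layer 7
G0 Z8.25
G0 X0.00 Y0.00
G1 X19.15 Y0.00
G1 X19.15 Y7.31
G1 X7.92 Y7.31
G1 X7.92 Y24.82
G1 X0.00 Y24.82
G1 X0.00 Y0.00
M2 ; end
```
solid part
  facet normal 0.0000 0.0000 -1.0000
    outer loop
      vertex 19.15 7.31 0.00
      vertex 19.15 0.00 0.00
      vertex 0.00 0.00 0.00
    endloop
  endfacet
  facet normal 0.0000 0.0000 -1.0000
    outer loop
      vertex 7.92 7.31 0.00
      vertex 19.15 7.31 0.00
      vertex 0.00 0.00 0.00
    endloop
  endfacet
  facet normal 0.0000 0.0000 -1.0000
    outer loop
      vertex 7.92 24.82 0.00
      vertex 7.92 7.31 0.00
      vertex 0.00 0.00 0.00
    endloop
  endfacet
  facet normal 0.0000 0.0000 -1.0000
    outer loop
      vertex 0.00 24.82 0.00
      vertex 7.92 24.82 0.00
      vertex 0.00 0.00 0.00
    endloop
  endfacet
  facet normal 0.0000 0.0000 1.0000
    outer loop
      vertex 0.00 0.00 8.25
      vertex 19.15 0.00 8.25
      vertex 19.15 7.31 8.25
    endloop
  endfacet
  facet normal 0.0000 0.0000 1.0000
    outer loop
      vertex 0.00 0.00 8.25
      vertex 19.15 7.31 8.25
      vertex 7.92 7.31 8.25
    endloop
  endfacet
  facet normal 0.0000 0.0000 1.0000
    outer loop
      vertex 0.00 0.00 8.25
      vertex 7.92 7.31 8.25
      vertex 7.92 24.82 8.25
    endloop
  endfacet
  facet normal 0.0000 0.0000 1.0000
    outer loop
      vertex 0.00 0.00 8.25
      vertex 7.92 24.82 8.25
      vertex 0.00 24.82 8.25
    endloop
  endfacet
  facet normal 0.0000 -1.0000 0.0000
    outer loop
      vertex 0.00 0.00 0.00
      vertex 19.15 0.00 0.00
      vertex 19.15 0.00 8.25
    endloop
  endfacet
  facet normal 0.0000 -1.0000 0.0000
    outer loop
      vertex 0.00 0.00 0.00
      vertex 19.15 0.00 8.25
      vertex 0.00 0.00 8.25
    endloop
  endfacet
  facet normal 1.0000 0.0000 0.0000
    outer loop
      vertex 19.15 0.00 0.00
      vertex 19.15 7.31 0.00
      vertex 19.15 7.31 8.25
    endloop
  endfacet
  facet normal 1.0000 0.0000 0.0000
    outer loop
      vertex 19.15 0.00 0.00
      vertex 19.15 7.31 8.25
      vertex 19.15 0.00 8.25
    endloop
  endfacet
  facet normal 0.0000 1.0000 0.0000
    outer loop
      vertex 19.15 7.31 0.00
      vertex 7.92 7.31 0.00
      vertex 7.92 7.31 8.25
    endloop
  endfacet
  facet normal 0.0000 1.0000 0.0000
    outer loop
      vertex 19.15 7.31 0.00
      vertex 7.92 7.31 8.25
      vertex 19.15 7.31 8.25
    endloop
  endfacet
  facet normal 1.0000 0.0000 0.0000
    outer loop
      vertex 7.92 7.31 0.00
      vertex 7.92 24.82 0.00
      vertex 7.92 24.82 8.25
    endloop
  endfacet
  facet normal 1.0000 0.0000 0.0000
    outer loop
      vertex 7.92 7.31 0.00
      vertex 7.92 24.82 8.25
      vertex 7.92 7.31 8.25
    endloop
  endfacet
  facet normal 0.0000 1.0000 0.0000
    outer loop
      vertex 7.92 24.82 0.00
      vertex 0.00 24.82 0.00
      vertex 0.00 24.82 8.25
    endloop
  endfacet
  facet normal 0.0000 1.0000 0.0000
    outer loop
      vertex 7.92 24.82 0.00
      vertex 0.00 24.82 8.25
      vertex 7.92 24.82 8.25
    endloop
  endfacet
  facet normal -1.0000 0.0000 0.0000
    outer loop
      vertex 0.00 24.82 0.00
      vertex 0.00 0.00 0.00
      vertex 0.00 0.00 8.25
    endloop
  endfacet
  facet normal -1.0000 0.0000 0.0000
    outer loop
      vertex 0.00 24.82 0.00
      vertex 0.00 0.00 8.25
      vertex 0.00 24.82 8.25
    endloop
  endfacet
endsolid part

The G0 Z moves step by Δz≈1.18 mm. Every layer's G1 loop is the same polygon, so the solid is a straight extrusion of it from z=0 to z≈8.25. Closing with flat bottom and top caps and triangulating gives 20 facets — an L-shaped prism: outer 19.1 × 24.8 mm, arm thicknesses ≈ 7.31 mm (horizontal) and 7.92 mm (vertical), extruded 8.25 mm in z.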